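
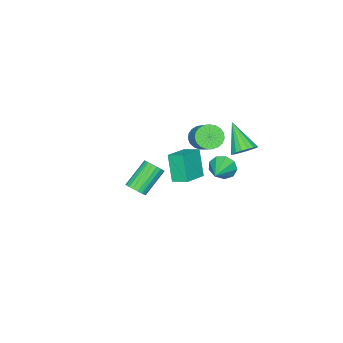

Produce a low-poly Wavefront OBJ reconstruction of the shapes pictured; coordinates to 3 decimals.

v 2.728 2.699 2.427
v 2.273 2.046 4.042
v 2.593 3.639 2.769
v 2.138 2.987 4.384
v 4.242 2.753 2.876
v 3.787 2.101 4.491
v 4.107 3.694 3.218
v 3.652 3.041 4.833
v -0.642 2.548 0.985
v -0.308 2.242 0.266
v 0.842 3.112 1.435
v -0.491 2.788 0.184
v -0.744 3.222 0.477
v -0.95 3.34 1.008
v -1.012 3.088 1.528
v -0.9 2.583 1.794
v -0.668 2.062 1.682
v -0.424 1.768 1.244
v -0.282 1.839 0.684
v -0.771 -3.953 -4.239
v -0.307 -4.053 -3.712
v -1.844 -3.828 -2.314
v -2.309 -3.727 -2.841
v -0.299 -3.74 -3.754
v -1.836 -3.515 -2.356
v -0.385 -3.469 -3.892
v -1.922 -3.244 -2.494
v -0.547 -3.294 -4.098
v -2.084 -3.068 -2.701
v -0.754 -3.249 -4.333
v -2.291 -3.024 -2.935
v -0.964 -3.344 -4.549
v -2.501 -3.118 -3.151
v -1.136 -3.559 -4.704
v -2.673 -3.334 -3.306
v -1.236 -3.852 -4.766
v -2.773 -3.627 -3.368
v -1.244 -4.165 -4.724
v -2.781 -3.94 -3.326
v -1.158 -4.436 -4.586
v -2.695 -4.211 -3.188
v -0.996 -4.612 -4.379
v -2.533 -4.386 -2.982
v -0.789 -4.656 -4.145
v -2.326 -4.431 -2.747
v -0.579 -4.562 -3.929
v -2.116 -4.336 -2.531
v -0.407 -4.346 -3.774
v -1.944 -4.121 -2.376
v -1.523 3.41 2.301
v -0.788 3.069 2.293
v -2.137 2.05 3.779
v -0.759 3.348 2.561
v -0.904 3.64 2.77
v -1.191 3.88 2.871
v -1.555 4.012 2.842
v -1.911 4.006 2.689
v -2.178 3.864 2.447
v -2.295 3.617 2.171
v -2.236 3.323 1.926
v -2.013 3.049 1.766
v -1.678 2.858 1.729
v -1.307 2.793 1.823
v -0.986 2.869 2.026
v -3.569 -1.095 0.199
v -2.899 -1.664 0.23
v -1.86 -0.374 1.472
v -2.531 0.195 1.441
v -2.81 -1.458 -0.059
v -1.772 -0.168 1.183
v -2.853 -1.189 -0.303
v -1.814 0.102 0.939
v -3.019 -0.903 -0.46
v -1.981 0.387 0.781
v -3.281 -0.651 -0.504
v -2.242 0.639 0.738
v -3.592 -0.476 -0.425
v -2.554 0.815 0.816
v -3.9 -0.407 -0.239
v -2.861 0.883 1.002
v -4.15 -0.458 0.023
v -3.111 0.832 1.264
v -4.3 -0.619 0.315
v -3.261 0.671 1.557
v -4.324 -0.862 0.588
v -3.285 0.428 1.829
v -4.217 -1.145 0.793
v -3.178 0.145 2.035
v -3.998 -1.42 0.895
v -2.96 -0.13 2.137
v -3.705 -1.639 0.878
v -2.667 -0.349 2.119
v -3.389 -1.763 0.742
v -2.35 -0.473 1.984
v -3.104 -1.772 0.513
v -2.065 -0.482 1.755
f 2 4 1
f 5 2 1
f 1 4 3
f 3 5 1
f 2 8 4
f 6 2 5
f 6 8 2
f 4 8 3
f 7 5 3
f 3 8 7
f 7 6 5
f 8 6 7
f 10 9 12
f 10 12 11
f 12 9 13
f 12 13 11
f 13 9 14
f 13 14 11
f 14 9 15
f 14 15 11
f 15 9 16
f 15 16 11
f 16 9 17
f 16 17 11
f 17 9 18
f 17 18 11
f 18 9 19
f 18 19 11
f 19 9 10
f 19 10 11
f 21 20 24
f 21 24 22
f 22 24 25
f 22 25 23
f 24 20 26
f 24 26 25
f 25 26 27
f 25 27 23
f 26 20 28
f 26 28 27
f 27 28 29
f 27 29 23
f 28 20 30
f 28 30 29
f 29 30 31
f 29 31 23
f 30 20 32
f 30 32 31
f 31 32 33
f 31 33 23
f 32 20 34
f 32 34 33
f 33 34 35
f 33 35 23
f 34 20 36
f 34 36 35
f 35 36 37
f 35 37 23
f 36 20 38
f 36 38 37
f 37 38 39
f 37 39 23
f 38 20 40
f 38 40 39
f 39 40 41
f 39 41 23
f 40 20 42
f 40 42 41
f 41 42 43
f 41 43 23
f 42 20 44
f 42 44 43
f 43 44 45
f 43 45 23
f 44 20 46
f 44 46 45
f 45 46 47
f 45 47 23
f 46 20 48
f 46 48 47
f 47 48 49
f 47 49 23
f 48 20 21
f 48 21 49
f 49 21 22
f 49 22 23
f 51 50 53
f 51 53 52
f 53 50 54
f 53 54 52
f 54 50 55
f 54 55 52
f 55 50 56
f 55 56 52
f 56 50 57
f 56 57 52
f 57 50 58
f 57 58 52
f 58 50 59
f 58 59 52
f 59 50 60
f 59 60 52
f 60 50 61
f 60 61 52
f 61 50 62
f 61 62 52
f 62 50 63
f 62 63 52
f 63 50 64
f 63 64 52
f 64 50 51
f 64 51 52
f 66 65 69
f 66 69 67
f 67 69 70
f 67 70 68
f 69 65 71
f 69 71 70
f 70 71 72
f 70 72 68
f 71 65 73
f 71 73 72
f 72 73 74
f 72 74 68
f 73 65 75
f 73 75 74
f 74 75 76
f 74 76 68
f 75 65 77
f 75 77 76
f 76 77 78
f 76 78 68
f 77 65 79
f 77 79 78
f 78 79 80
f 78 80 68
f 79 65 81
f 79 81 80
f 80 81 82
f 80 82 68
f 81 65 83
f 81 83 82
f 82 83 84
f 82 84 68
f 83 65 85
f 83 85 84
f 84 85 86
f 84 86 68
f 85 65 87
f 85 87 86
f 86 87 88
f 86 88 68
f 87 65 89
f 87 89 88
f 88 89 90
f 88 90 68
f 89 65 91
f 89 91 90
f 90 91 92
f 90 92 68
f 91 65 93
f 91 93 92
f 92 93 94
f 92 94 68
f 93 65 95
f 93 95 94
f 94 95 96
f 94 96 68
f 95 65 66
f 95 66 96
f 96 66 67
f 96 67 68



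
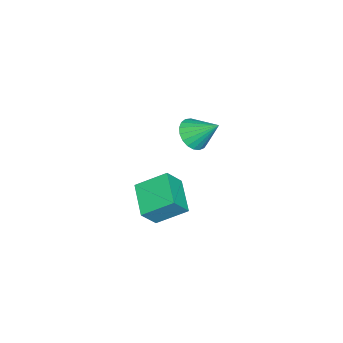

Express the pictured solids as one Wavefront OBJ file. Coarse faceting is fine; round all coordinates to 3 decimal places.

v -2.88 0.59 2.069
v -2.071 0.877 1.663
v -2.78 1.89 3.191
v -2.342 1.077 1.457
v -2.706 1.193 1.355
v -3.1 1.204 1.378
v -3.456 1.109 1.52
v -3.713 0.924 1.756
v -3.826 0.682 2.047
v -3.775 0.424 2.342
v -3.57 0.194 2.589
v -3.245 0.033 2.747
v -2.858 -0.031 2.787
v -2.474 0.011 2.703
v -2.161 0.154 2.51
v -1.972 0.372 2.24
v -1.94 0.628 1.941
v -4.029 -2.173 -4.262
v -3.284 -2.657 -3.167
v -4.54 -0.644 -3.238
v -3.796 -1.128 -2.143
v -2.384 -1.172 -4.937
v -1.64 -1.656 -3.842
v -2.896 0.357 -3.913
v -2.151 -0.127 -2.818
f 2 1 4
f 2 4 3
f 4 1 5
f 4 5 3
f 5 1 6
f 5 6 3
f 6 1 7
f 6 7 3
f 7 1 8
f 7 8 3
f 8 1 9
f 8 9 3
f 9 1 10
f 9 10 3
f 10 1 11
f 10 11 3
f 11 1 12
f 11 12 3
f 12 1 13
f 12 13 3
f 13 1 14
f 13 14 3
f 14 1 15
f 14 15 3
f 15 1 16
f 15 16 3
f 16 1 17
f 16 17 3
f 17 1 2
f 17 2 3
f 19 21 18
f 22 19 18
f 18 21 20
f 20 22 18
f 19 25 21
f 23 19 22
f 23 25 19
f 21 25 20
f 24 22 20
f 20 25 24
f 24 23 22
f 25 23 24



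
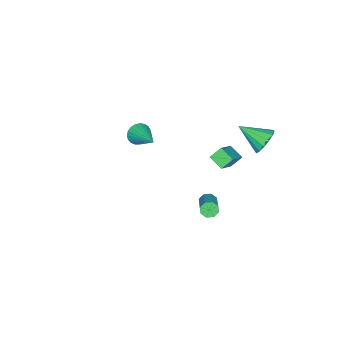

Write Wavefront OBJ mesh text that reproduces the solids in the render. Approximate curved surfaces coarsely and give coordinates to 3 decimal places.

v 2.923 3.229 1.34
v 3.239 2.869 1.139
v 4.454 3.511 1.899
v 4.137 3.871 2.1
v 3.212 3.192 0.909
v 4.426 3.835 1.669
v 3.015 3.538 0.932
v 4.229 4.18 1.692
v 2.764 3.702 1.193
v 3.978 4.344 1.954
v 2.606 3.589 1.541
v 3.821 4.231 2.301
v 2.634 3.265 1.771
v 3.848 3.908 2.531
v 2.831 2.92 1.748
v 4.045 3.562 2.508
v 3.082 2.756 1.486
v 4.296 3.398 2.247
v -3.295 -4.132 -1.705
v -2.683 -4.338 -2.106
v -2.205 -2.628 -0.815
v -2.818 -4.127 -2.297
v -3.036 -3.916 -2.387
v -3.299 -3.743 -2.358
v -3.561 -3.637 -2.217
v -3.777 -3.616 -1.987
v -3.91 -3.685 -1.708
v -3.936 -3.831 -1.429
v -3.851 -4.029 -1.198
v -3.671 -4.245 -1.055
v -3.425 -4.442 -1.024
v -3.157 -4.584 -1.111
v -2.912 -4.649 -1.3
v -2.734 -4.624 -1.56
v -2.653 -4.514 -1.845
v -2.289 4.245 2.326
v -1.524 4.533 2.725
v -2.151 2.675 3.194
v -1.87 4.664 3.016
v -2.328 4.683 3.123
v -2.776 4.584 3.016
v -3.094 4.395 2.724
v -3.196 4.165 2.325
v -3.055 3.957 1.927
v -2.708 3.826 1.635
v -2.25 3.808 1.529
v -1.802 3.907 1.636
v -1.484 4.096 1.928
v -1.383 4.325 2.326
v -1.687 3.16 0.924
v -1.981 2.315 1.324
v -0.227 3.234 2.153
v -0.521 2.389 2.553
v -1.179 2.711 0.347
v -1.473 1.866 0.747
v 0.281 2.785 1.576
v -0.013 1.94 1.976
f 2 1 5
f 2 5 3
f 3 5 6
f 3 6 4
f 5 1 7
f 5 7 6
f 6 7 8
f 6 8 4
f 7 1 9
f 7 9 8
f 8 9 10
f 8 10 4
f 9 1 11
f 9 11 10
f 10 11 12
f 10 12 4
f 11 1 13
f 11 13 12
f 12 13 14
f 12 14 4
f 13 1 15
f 13 15 14
f 14 15 16
f 14 16 4
f 15 1 17
f 15 17 16
f 16 17 18
f 16 18 4
f 17 1 2
f 17 2 18
f 18 2 3
f 18 3 4
f 20 19 22
f 20 22 21
f 22 19 23
f 22 23 21
f 23 19 24
f 23 24 21
f 24 19 25
f 24 25 21
f 25 19 26
f 25 26 21
f 26 19 27
f 26 27 21
f 27 19 28
f 27 28 21
f 28 19 29
f 28 29 21
f 29 19 30
f 29 30 21
f 30 19 31
f 30 31 21
f 31 19 32
f 31 32 21
f 32 19 33
f 32 33 21
f 33 19 34
f 33 34 21
f 34 19 35
f 34 35 21
f 35 19 20
f 35 20 21
f 37 36 39
f 37 39 38
f 39 36 40
f 39 40 38
f 40 36 41
f 40 41 38
f 41 36 42
f 41 42 38
f 42 36 43
f 42 43 38
f 43 36 44
f 43 44 38
f 44 36 45
f 44 45 38
f 45 36 46
f 45 46 38
f 46 36 47
f 46 47 38
f 47 36 48
f 47 48 38
f 48 36 49
f 48 49 38
f 49 36 37
f 49 37 38
f 51 53 50
f 54 51 50
f 50 53 52
f 52 54 50
f 51 57 53
f 55 51 54
f 55 57 51
f 53 57 52
f 56 54 52
f 52 57 56
f 56 55 54
f 57 55 56



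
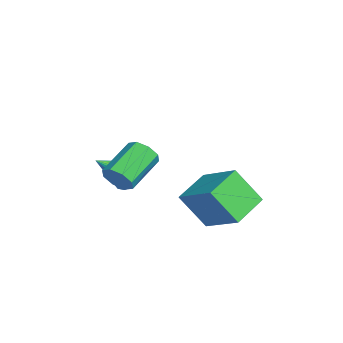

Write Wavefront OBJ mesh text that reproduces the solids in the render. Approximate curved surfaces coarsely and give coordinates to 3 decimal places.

v -2.882 -0.034 0.425
v -2.199 0.033 0.176
v -2.318 -1.286 1.635
v -2.227 0.288 0.453
v -2.431 0.457 0.723
v -2.755 0.494 0.913
v -3.113 0.39 0.973
v -3.41 0.173 0.885
v -3.565 -0.1 0.675
v -3.537 -0.355 0.398
v -3.333 -0.524 0.128
v -3.009 -0.562 -0.062
v -2.651 -0.458 -0.122
v -2.354 -0.24 -0.035
v 1.925 -0.852 3.021
v 2.356 -0.721 3.503
v 1.267 0.302 4.201
v 0.835 0.172 3.719
v 2.402 -0.405 3.112
v 1.313 0.618 3.81
v 2.169 -0.351 2.667
v 1.079 0.673 3.365
v 1.792 -0.59 2.43
v 0.702 0.434 3.128
v 1.493 -0.982 2.539
v 0.404 0.041 3.237
v 1.447 -1.298 2.93
v 0.358 -0.275 3.628
v 1.681 -1.353 3.375
v 0.591 -0.329 4.073
v 2.058 -1.114 3.612
v 0.968 -0.09 4.31
v 1.124 2.338 -0.062
v 0.814 1.397 1.32
v 0.074 3.364 0.402
v -0.236 2.423 1.784
v 2.456 3.277 0.876
v 2.146 2.336 2.258
v 1.406 4.303 1.34
v 1.096 3.362 2.722
f 2 1 4
f 2 4 3
f 4 1 5
f 4 5 3
f 5 1 6
f 5 6 3
f 6 1 7
f 6 7 3
f 7 1 8
f 7 8 3
f 8 1 9
f 8 9 3
f 9 1 10
f 9 10 3
f 10 1 11
f 10 11 3
f 11 1 12
f 11 12 3
f 12 1 13
f 12 13 3
f 13 1 14
f 13 14 3
f 14 1 2
f 14 2 3
f 16 15 19
f 16 19 17
f 17 19 20
f 17 20 18
f 19 15 21
f 19 21 20
f 20 21 22
f 20 22 18
f 21 15 23
f 21 23 22
f 22 23 24
f 22 24 18
f 23 15 25
f 23 25 24
f 24 25 26
f 24 26 18
f 25 15 27
f 25 27 26
f 26 27 28
f 26 28 18
f 27 15 29
f 27 29 28
f 28 29 30
f 28 30 18
f 29 15 31
f 29 31 30
f 30 31 32
f 30 32 18
f 31 15 16
f 31 16 32
f 32 16 17
f 32 17 18
f 34 36 33
f 37 34 33
f 33 36 35
f 35 37 33
f 34 40 36
f 38 34 37
f 38 40 34
f 36 40 35
f 39 37 35
f 35 40 39
f 39 38 37
f 40 38 39



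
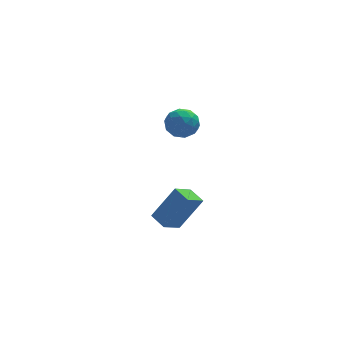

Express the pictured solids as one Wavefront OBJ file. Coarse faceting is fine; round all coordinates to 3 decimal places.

v -3.654 -4.071 -3.763
v -2.45 -3.945 -1.974
v -4.143 -3.181 -3.496
v -2.939 -3.055 -1.707
v -2.761 -3.385 -4.413
v -1.557 -3.259 -2.624
v -3.25 -2.495 -4.146
v -2.046 -2.369 -2.357
v -1.34 4.345 -0.748
v -0.843 3.486 -0.562
v -2.197 3.594 -1.918
v -1.7 2.735 -1.732
v -2.352 3.099 -1.052
v -1.822 3.563 -0.329
v -1.218 3.517 -2.151
v -0.688 3.981 -1.428
v -0.767 2.975 -1.428
v -1.468 2.716 -0.75
v -1.572 4.364 -1.73
v -2.273 4.105 -1.052
v -1.016 3.981 -0.552
v -2.024 3.099 -1.928
v -2.407 3.313 -1.528
v -2.115 2.808 -1.419
v -1.592 4.026 -0.416
v -1.3 3.522 -0.306
v -2.187 3.294 -0.594
v -1.74 3.558 -2.174
v -1.448 3.054 -2.064
v -0.925 4.272 -1.061
v -0.633 3.767 -0.952
v -0.853 3.786 -1.886
v -0.68 3.176 -0.952
v -1.183 2.735 -1.64
v -0.9 3.194 -1.886
v -0.589 3.467 -1.461
v -1.092 3.024 -0.553
v -1.595 2.583 -1.241
v -1.979 2.797 -0.841
v -1.667 3.069 -0.416
v -1.047 2.724 -1.062
v -1.445 4.497 -1.239
v -1.948 4.056 -1.927
v -1.373 4.011 -2.064
v -1.061 4.283 -1.639
v -1.857 4.345 -0.84
v -2.36 3.904 -1.528
v -2.451 3.613 -1.019
v -2.14 3.886 -0.594
v -1.993 4.356 -1.418
f 2 4 1
f 5 2 1
f 1 4 3
f 3 5 1
f 2 8 4
f 6 2 5
f 6 8 2
f 4 8 3
f 7 5 3
f 3 8 7
f 7 6 5
f 8 6 7
f 9 46 25
f 46 20 49
f 25 49 14
f 46 49 25
f 9 25 21
f 25 14 26
f 21 26 10
f 25 26 21
f 9 21 30
f 21 10 31
f 30 31 16
f 21 31 30
f 9 30 42
f 30 16 45
f 42 45 19
f 30 45 42
f 9 42 46
f 42 19 50
f 46 50 20
f 42 50 46
f 10 26 37
f 26 14 40
f 37 40 18
f 26 40 37
f 14 49 27
f 49 20 48
f 27 48 13
f 49 48 27
f 20 50 47
f 50 19 43
f 47 43 11
f 50 43 47
f 19 45 44
f 45 16 32
f 44 32 15
f 45 32 44
f 16 31 36
f 31 10 33
f 36 33 17
f 31 33 36
f 12 38 24
f 38 18 39
f 24 39 13
f 38 39 24
f 12 24 22
f 24 13 23
f 22 23 11
f 24 23 22
f 12 22 29
f 22 11 28
f 29 28 15
f 22 28 29
f 12 29 34
f 29 15 35
f 34 35 17
f 29 35 34
f 12 34 38
f 34 17 41
f 38 41 18
f 34 41 38
f 13 39 27
f 39 18 40
f 27 40 14
f 39 40 27
f 11 23 47
f 23 13 48
f 47 48 20
f 23 48 47
f 15 28 44
f 28 11 43
f 44 43 19
f 28 43 44
f 17 35 36
f 35 15 32
f 36 32 16
f 35 32 36
f 18 41 37
f 41 17 33
f 37 33 10
f 41 33 37



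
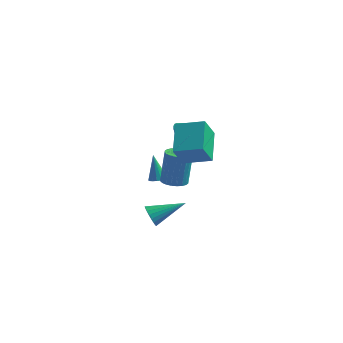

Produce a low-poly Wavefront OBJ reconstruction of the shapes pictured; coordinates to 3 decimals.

v -0.958 2.466 -2.348
v -0.534 2.115 -2.167
v -1.462 2.754 -0.612
v -0.419 2.346 -2.172
v -0.411 2.601 -2.212
v -0.511 2.829 -2.279
v -0.7 2.985 -2.359
v -0.94 3.039 -2.438
v -1.184 2.979 -2.498
v -1.383 2.817 -2.529
v -1.498 2.586 -2.524
v -1.506 2.331 -2.484
v -1.405 2.103 -2.417
v -1.216 1.947 -2.336
v -0.976 1.893 -2.258
v -0.733 1.953 -2.197
v 0.642 2.169 2.189
v 0.947 1.939 1.726
v 2.118 2.431 3.031
v 0.935 2.199 1.666
v 0.865 2.453 1.71
v 0.751 2.651 1.848
v 0.615 2.753 2.054
v 0.485 2.74 2.287
v 0.385 2.614 2.5
v 0.337 2.399 2.651
v 0.349 2.139 2.711
v 0.419 1.885 2.668
v 0.533 1.687 2.529
v 0.668 1.585 2.323
v 0.799 1.599 2.091
v 0.898 1.725 1.877
v 0.5 -0.868 -3.389
v 0.969 -1.035 -3.975
v 2.04 0.448 -2.531
v 0.813 -0.779 -4.087
v 0.602 -0.539 -4.077
v 0.373 -0.355 -3.949
v 0.167 -0.259 -3.724
v 0.018 -0.269 -3.441
v -0.048 -0.383 -3.149
v -0.019 -0.58 -2.898
v 0.099 -0.827 -2.732
v 0.287 -1.081 -2.68
v 0.512 -1.298 -2.751
v 0.734 -1.441 -2.931
v 0.916 -1.484 -3.191
v 1.026 -1.421 -3.485
v 1.045 -1.263 -3.763
v 2.404 -1.47 0.266
v 2.92 -2.067 0.312
v 3.051 -1.787 2.48
v 2.536 -1.19 2.434
v 3.109 -1.827 0.269
v 3.24 -1.548 2.438
v 3.191 -1.533 0.227
v 3.322 -1.254 2.395
v 3.153 -1.23 0.19
v 3.284 -0.95 2.358
v 3.002 -0.962 0.164
v 3.133 -0.683 2.333
v 2.759 -0.772 0.155
v 2.89 -0.493 2.323
v 2.462 -0.689 0.162
v 2.593 -0.409 2.33
v 2.157 -0.724 0.185
v 2.288 -0.444 2.353
v 1.889 -0.873 0.22
v 2.02 -0.593 2.388
v 1.7 -1.112 0.262
v 1.831 -0.833 2.431
v 1.618 -1.406 0.305
v 1.749 -1.127 2.473
v 1.656 -1.71 0.342
v 1.787 -1.43 2.51
v 1.807 -1.977 0.367
v 1.938 -1.698 2.536
v 2.05 -2.167 0.377
v 2.181 -1.888 2.545
v 2.347 -2.251 0.37
v 2.478 -1.971 2.538
v 2.652 -2.216 0.347
v 2.783 -1.936 2.515
v 3.434 -2.304 2.368
v 3.387 -3.306 3.715
v 2.64 -0.662 3.561
v 2.593 -1.664 4.909
v 5.007 -1.836 2.771
v 4.96 -2.838 4.119
v 4.213 -0.194 3.965
v 4.166 -1.196 5.312
f 2 1 4
f 2 4 3
f 4 1 5
f 4 5 3
f 5 1 6
f 5 6 3
f 6 1 7
f 6 7 3
f 7 1 8
f 7 8 3
f 8 1 9
f 8 9 3
f 9 1 10
f 9 10 3
f 10 1 11
f 10 11 3
f 11 1 12
f 11 12 3
f 12 1 13
f 12 13 3
f 13 1 14
f 13 14 3
f 14 1 15
f 14 15 3
f 15 1 16
f 15 16 3
f 16 1 2
f 16 2 3
f 18 17 20
f 18 20 19
f 20 17 21
f 20 21 19
f 21 17 22
f 21 22 19
f 22 17 23
f 22 23 19
f 23 17 24
f 23 24 19
f 24 17 25
f 24 25 19
f 25 17 26
f 25 26 19
f 26 17 27
f 26 27 19
f 27 17 28
f 27 28 19
f 28 17 29
f 28 29 19
f 29 17 30
f 29 30 19
f 30 17 31
f 30 31 19
f 31 17 32
f 31 32 19
f 32 17 18
f 32 18 19
f 34 33 36
f 34 36 35
f 36 33 37
f 36 37 35
f 37 33 38
f 37 38 35
f 38 33 39
f 38 39 35
f 39 33 40
f 39 40 35
f 40 33 41
f 40 41 35
f 41 33 42
f 41 42 35
f 42 33 43
f 42 43 35
f 43 33 44
f 43 44 35
f 44 33 45
f 44 45 35
f 45 33 46
f 45 46 35
f 46 33 47
f 46 47 35
f 47 33 48
f 47 48 35
f 48 33 49
f 48 49 35
f 49 33 34
f 49 34 35
f 51 50 54
f 51 54 52
f 52 54 55
f 52 55 53
f 54 50 56
f 54 56 55
f 55 56 57
f 55 57 53
f 56 50 58
f 56 58 57
f 57 58 59
f 57 59 53
f 58 50 60
f 58 60 59
f 59 60 61
f 59 61 53
f 60 50 62
f 60 62 61
f 61 62 63
f 61 63 53
f 62 50 64
f 62 64 63
f 63 64 65
f 63 65 53
f 64 50 66
f 64 66 65
f 65 66 67
f 65 67 53
f 66 50 68
f 66 68 67
f 67 68 69
f 67 69 53
f 68 50 70
f 68 70 69
f 69 70 71
f 69 71 53
f 70 50 72
f 70 72 71
f 71 72 73
f 71 73 53
f 72 50 74
f 72 74 73
f 73 74 75
f 73 75 53
f 74 50 76
f 74 76 75
f 75 76 77
f 75 77 53
f 76 50 78
f 76 78 77
f 77 78 79
f 77 79 53
f 78 50 80
f 78 80 79
f 79 80 81
f 79 81 53
f 80 50 82
f 80 82 81
f 81 82 83
f 81 83 53
f 82 50 51
f 82 51 83
f 83 51 52
f 83 52 53
f 85 87 84
f 88 85 84
f 84 87 86
f 86 88 84
f 85 91 87
f 89 85 88
f 89 91 85
f 87 91 86
f 90 88 86
f 86 91 90
f 90 89 88
f 91 89 90



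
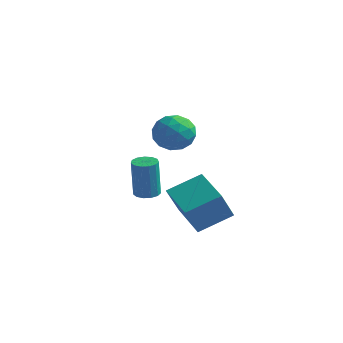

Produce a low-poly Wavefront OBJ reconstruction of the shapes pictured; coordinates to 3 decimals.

v -0.486 1.784 -4.993
v -0.593 0.93 -3.504
v -2.231 2.878 -4.491
v -2.338 2.024 -3.001
v 0.558 3.076 -4.179
v 0.451 2.222 -2.689
v -1.187 4.17 -3.676
v -1.294 3.316 -2.187
v -1.859 0.351 1.389
v -1.428 0.873 0.626
v -0.392 0.227 2.134
v 0.039 0.749 1.371
v -0.601 1.218 2.012
v -1.508 1.294 1.552
v -0.312 -0.194 1.208
v -1.219 -0.118 0.748
v -0.472 0.536 0.514
v -0.651 1.409 1.011
v -1.169 -0.309 1.749
v -1.348 0.564 2.246
v -1.773 0.623 0.943
v -0.047 0.477 1.817
v -0.423 0.753 2.194
v -0.17 1.06 1.746
v -1.819 0.87 1.487
v -1.566 1.177 1.038
v -1.08 1.38 1.852
v -0.254 -0.077 1.722
v -0.001 0.23 1.273
v -1.65 0.04 1.014
v -1.397 0.347 0.566
v -0.74 -0.28 0.908
v -0.957 0.732 0.428
v -0.095 0.659 0.866
v -0.301 0.104 0.77
v -0.835 0.149 0.5
v -1.062 1.245 0.72
v -0.2 1.172 1.158
v -0.576 1.447 1.535
v -1.109 1.492 1.264
v -0.5 1.047 0.654
v -1.62 -0.072 1.602
v -0.758 -0.145 2.04
v -0.711 -0.392 1.496
v -1.244 -0.347 1.225
v -1.725 0.441 1.894
v -0.863 0.368 2.332
v -0.985 0.951 2.26
v -1.519 0.996 1.99
v -1.32 0.053 2.106
v -3.362 2.032 -3.407
v -2.814 2.321 -3.384
v -2.81 2.157 -1.371
v -3.358 1.868 -1.393
v -3.058 2.571 -3.363
v -3.054 2.407 -1.35
v -3.399 2.649 -3.356
v -3.394 2.485 -1.343
v -3.728 2.531 -3.365
v -3.723 2.367 -1.352
v -3.94 2.255 -3.387
v -3.936 2.091 -1.374
v -3.97 1.908 -3.415
v -3.965 1.744 -1.402
v -3.806 1.601 -3.441
v -3.802 1.436 -1.427
v -3.502 1.43 -3.455
v -3.497 1.266 -1.442
v -3.153 1.45 -3.455
v -3.148 1.286 -1.441
v -2.871 1.656 -3.438
v -2.866 1.492 -1.425
v -2.745 1.98 -3.412
v -2.74 1.816 -1.399
f 2 4 1
f 5 2 1
f 1 4 3
f 3 5 1
f 2 8 4
f 6 2 5
f 6 8 2
f 4 8 3
f 7 5 3
f 3 8 7
f 7 6 5
f 8 6 7
f 9 46 25
f 46 20 49
f 25 49 14
f 46 49 25
f 9 25 21
f 25 14 26
f 21 26 10
f 25 26 21
f 9 21 30
f 21 10 31
f 30 31 16
f 21 31 30
f 9 30 42
f 30 16 45
f 42 45 19
f 30 45 42
f 9 42 46
f 42 19 50
f 46 50 20
f 42 50 46
f 10 26 37
f 26 14 40
f 37 40 18
f 26 40 37
f 14 49 27
f 49 20 48
f 27 48 13
f 49 48 27
f 20 50 47
f 50 19 43
f 47 43 11
f 50 43 47
f 19 45 44
f 45 16 32
f 44 32 15
f 45 32 44
f 16 31 36
f 31 10 33
f 36 33 17
f 31 33 36
f 12 38 24
f 38 18 39
f 24 39 13
f 38 39 24
f 12 24 22
f 24 13 23
f 22 23 11
f 24 23 22
f 12 22 29
f 22 11 28
f 29 28 15
f 22 28 29
f 12 29 34
f 29 15 35
f 34 35 17
f 29 35 34
f 12 34 38
f 34 17 41
f 38 41 18
f 34 41 38
f 13 39 27
f 39 18 40
f 27 40 14
f 39 40 27
f 11 23 47
f 23 13 48
f 47 48 20
f 23 48 47
f 15 28 44
f 28 11 43
f 44 43 19
f 28 43 44
f 17 35 36
f 35 15 32
f 36 32 16
f 35 32 36
f 18 41 37
f 41 17 33
f 37 33 10
f 41 33 37
f 52 51 55
f 52 55 53
f 53 55 56
f 53 56 54
f 55 51 57
f 55 57 56
f 56 57 58
f 56 58 54
f 57 51 59
f 57 59 58
f 58 59 60
f 58 60 54
f 59 51 61
f 59 61 60
f 60 61 62
f 60 62 54
f 61 51 63
f 61 63 62
f 62 63 64
f 62 64 54
f 63 51 65
f 63 65 64
f 64 65 66
f 64 66 54
f 65 51 67
f 65 67 66
f 66 67 68
f 66 68 54
f 67 51 69
f 67 69 68
f 68 69 70
f 68 70 54
f 69 51 71
f 69 71 70
f 70 71 72
f 70 72 54
f 71 51 73
f 71 73 72
f 72 73 74
f 72 74 54
f 73 51 52
f 73 52 74
f 74 52 53
f 74 53 54



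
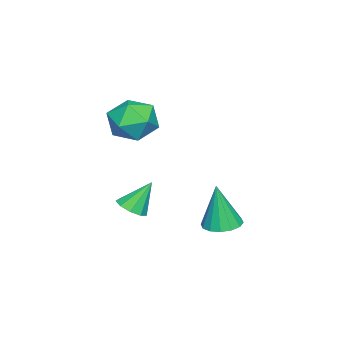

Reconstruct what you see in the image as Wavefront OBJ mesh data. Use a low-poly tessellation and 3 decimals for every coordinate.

v -2.387 -2.431 -0.995
v -1.796 -2.227 -0.859
v -2.853 -1.849 0.155
v -2.007 -1.926 -1.097
v -2.396 -1.862 -1.287
v -2.781 -2.063 -1.34
v -2.982 -2.437 -1.232
v -2.904 -2.808 -1.013
v -2.585 -3.003 -0.785
v -2.173 -2.93 -0.656
v -1.862 -2.624 -0.685
v -1.56 -1.803 2.809
v -1.161 -2.335 3.554
v -3.039 -2.105 3.386
v -2.64 -2.637 4.131
v -2.516 -1.646 4.103
v -1.602 -1.46 3.746
v -2.598 -2.98 3.194
v -1.684 -2.794 2.837
v -1.803 -3.063 3.792
v -1.752 -2.239 4.354
v -2.448 -2.201 2.586
v -2.397 -1.377 3.148
v -2.017 1.082 -0.859
v -1.308 0.913 -0.906
v -1.943 0.878 0.959
v -1.317 1.289 -0.864
v -1.513 1.609 -0.82
v -1.844 1.787 -0.787
v -2.222 1.777 -0.773
v -2.544 1.58 -0.782
v -2.725 1.25 -0.811
v -2.717 0.874 -0.854
v -2.52 0.555 -0.897
v -2.189 0.376 -0.931
v -1.811 0.386 -0.945
v -1.489 0.583 -0.936
f 2 1 4
f 2 4 3
f 4 1 5
f 4 5 3
f 5 1 6
f 5 6 3
f 6 1 7
f 6 7 3
f 7 1 8
f 7 8 3
f 8 1 9
f 8 9 3
f 9 1 10
f 9 10 3
f 10 1 11
f 10 11 3
f 11 1 2
f 11 2 3
f 12 23 17
f 12 17 13
f 12 13 19
f 12 19 22
f 12 22 23
f 13 17 21
f 17 23 16
f 23 22 14
f 22 19 18
f 19 13 20
f 15 21 16
f 15 16 14
f 15 14 18
f 15 18 20
f 15 20 21
f 16 21 17
f 14 16 23
f 18 14 22
f 20 18 19
f 21 20 13
f 25 24 27
f 25 27 26
f 27 24 28
f 27 28 26
f 28 24 29
f 28 29 26
f 29 24 30
f 29 30 26
f 30 24 31
f 30 31 26
f 31 24 32
f 31 32 26
f 32 24 33
f 32 33 26
f 33 24 34
f 33 34 26
f 34 24 35
f 34 35 26
f 35 24 36
f 35 36 26
f 36 24 37
f 36 37 26
f 37 24 25
f 37 25 26



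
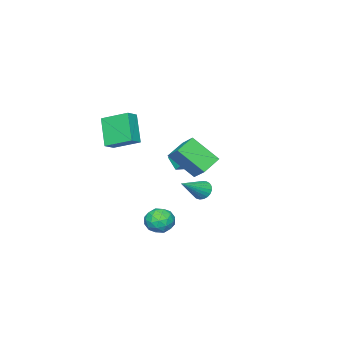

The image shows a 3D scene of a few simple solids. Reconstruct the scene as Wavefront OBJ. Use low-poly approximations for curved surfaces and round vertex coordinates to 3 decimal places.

v -3.87 -1.801 -3.101
v -3.531 -1.427 -3.541
v -2.25 -2.019 -2.039
v -3.624 -1.235 -3.361
v -3.758 -1.141 -3.136
v -3.913 -1.162 -2.905
v -4.06 -1.293 -2.708
v -4.174 -1.511 -2.579
v -4.235 -1.78 -2.54
v -4.234 -2.053 -2.598
v -4.17 -2.282 -2.743
v -4.054 -2.428 -2.95
v -3.906 -2.465 -3.183
v -3.752 -2.388 -3.402
v -3.618 -2.209 -3.569
v -3.528 -1.96 -3.655
v -3.498 -1.683 -3.645
v -1.066 0.758 0.667
v -0.518 -0.58 2.049
v -0.703 1.701 1.437
v -0.155 0.363 2.818
v 0.155 0.717 0.142
v 0.703 -0.621 1.523
v 0.518 1.66 0.911
v 1.066 0.322 2.293
v 1.361 -3.975 3.464
v 2.106 -3.953 3.851
v 0.967 -2.463 4.135
v 1.713 -2.441 4.522
v 2.127 -3.099 1.938
v 2.873 -3.077 2.325
v 1.734 -1.587 2.609
v 2.479 -1.565 2.996
v 0.112 -0.593 -3.796
v 0.743 -0.61 -3.163
v 0.297 -2.01 -4.017
v 0.928 -2.027 -3.384
v 0.073 -1.891 -3.16
v -0.041 -1.015 -3.023
v 1.081 -1.605 -4.157
v 0.967 -0.729 -4.02
v 1.342 -1.235 -3.386
v 0.719 -1.412 -2.77
v 0.321 -1.208 -4.41
v -0.302 -1.385 -3.794
v 0.411 -0.477 -3.46
v 0.629 -2.143 -3.72
v 0.126 -2.063 -3.588
v 0.497 -2.073 -3.216
v -0.049 -0.716 -3.378
v 0.321 -0.725 -3.006
v -0.072 -1.478 -3.004
v 0.719 -1.895 -4.174
v 1.089 -1.904 -3.802
v 0.543 -0.547 -3.964
v 0.914 -0.557 -3.592
v 1.112 -1.142 -4.176
v 1.134 -0.854 -3.219
v 1.243 -1.687 -3.349
v 1.333 -1.439 -3.803
v 1.266 -0.924 -3.723
v 0.768 -0.958 -2.857
v 0.877 -1.791 -2.987
v 0.374 -1.712 -2.855
v 0.307 -1.197 -2.775
v 1.12 -1.326 -2.988
v 0.163 -0.829 -4.193
v 0.272 -1.662 -4.323
v 0.733 -1.423 -4.405
v 0.666 -0.908 -4.325
v -0.203 -0.933 -3.831
v -0.094 -1.766 -3.961
v -0.226 -1.696 -3.457
v -0.293 -1.181 -3.377
v -0.08 -1.294 -4.192
v -2.642 -2.214 -0.167
v -2.724 -1.355 0.845
v -2.347 -1.466 -0.778
v -2.429 -0.607 0.234
v -1.611 -2.413 0.086
v -1.693 -1.554 1.098
v -1.316 -1.665 -0.525
v -1.398 -0.806 0.487
f 2 1 4
f 2 4 3
f 4 1 5
f 4 5 3
f 5 1 6
f 5 6 3
f 6 1 7
f 6 7 3
f 7 1 8
f 7 8 3
f 8 1 9
f 8 9 3
f 9 1 10
f 9 10 3
f 10 1 11
f 10 11 3
f 11 1 12
f 11 12 3
f 12 1 13
f 12 13 3
f 13 1 14
f 13 14 3
f 14 1 15
f 14 15 3
f 15 1 16
f 15 16 3
f 16 1 17
f 16 17 3
f 17 1 2
f 17 2 3
f 19 21 18
f 22 19 18
f 18 21 20
f 20 22 18
f 19 25 21
f 23 19 22
f 23 25 19
f 21 25 20
f 24 22 20
f 20 25 24
f 24 23 22
f 25 23 24
f 27 29 26
f 30 27 26
f 26 29 28
f 28 30 26
f 27 33 29
f 31 27 30
f 31 33 27
f 29 33 28
f 32 30 28
f 28 33 32
f 32 31 30
f 33 31 32
f 34 71 50
f 71 45 74
f 50 74 39
f 71 74 50
f 34 50 46
f 50 39 51
f 46 51 35
f 50 51 46
f 34 46 55
f 46 35 56
f 55 56 41
f 46 56 55
f 34 55 67
f 55 41 70
f 67 70 44
f 55 70 67
f 34 67 71
f 67 44 75
f 71 75 45
f 67 75 71
f 35 51 62
f 51 39 65
f 62 65 43
f 51 65 62
f 39 74 52
f 74 45 73
f 52 73 38
f 74 73 52
f 45 75 72
f 75 44 68
f 72 68 36
f 75 68 72
f 44 70 69
f 70 41 57
f 69 57 40
f 70 57 69
f 41 56 61
f 56 35 58
f 61 58 42
f 56 58 61
f 37 63 49
f 63 43 64
f 49 64 38
f 63 64 49
f 37 49 47
f 49 38 48
f 47 48 36
f 49 48 47
f 37 47 54
f 47 36 53
f 54 53 40
f 47 53 54
f 37 54 59
f 54 40 60
f 59 60 42
f 54 60 59
f 37 59 63
f 59 42 66
f 63 66 43
f 59 66 63
f 38 64 52
f 64 43 65
f 52 65 39
f 64 65 52
f 36 48 72
f 48 38 73
f 72 73 45
f 48 73 72
f 40 53 69
f 53 36 68
f 69 68 44
f 53 68 69
f 42 60 61
f 60 40 57
f 61 57 41
f 60 57 61
f 43 66 62
f 66 42 58
f 62 58 35
f 66 58 62
f 77 79 76
f 80 77 76
f 76 79 78
f 78 80 76
f 77 83 79
f 81 77 80
f 81 83 77
f 79 83 78
f 82 80 78
f 78 83 82
f 82 81 80
f 83 81 82



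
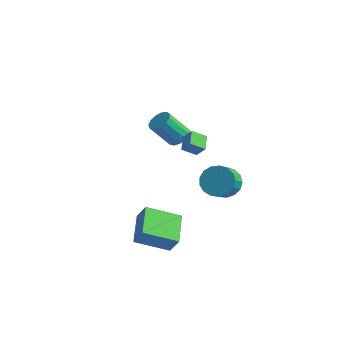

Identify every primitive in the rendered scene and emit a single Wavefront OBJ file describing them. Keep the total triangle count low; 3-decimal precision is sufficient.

v -1.618 3.718 -2.927
v -0.74 3.515 -3.465
v -0.483 2.519 -2.671
v -1.362 2.722 -2.133
v -0.591 3.837 -3.109
v -0.335 2.841 -2.315
v -0.678 4.132 -2.712
v -0.421 3.136 -1.917
v -0.98 4.332 -2.363
v -0.723 3.336 -1.569
v -1.428 4.391 -2.144
v -1.172 3.395 -1.35
v -1.92 4.297 -2.104
v -1.664 3.3 -1.31
v -2.343 4.069 -2.253
v -2.086 3.073 -1.459
v -2.6 3.761 -2.556
v -2.343 2.765 -1.762
v -2.632 3.444 -2.945
v -2.375 2.447 -2.15
v -2.431 3.189 -3.329
v -2.175 2.192 -2.534
v -2.045 3.056 -3.621
v -1.789 2.059 -2.827
v -1.561 3.074 -3.754
v -1.304 2.077 -2.96
v -1.09 3.24 -3.698
v -0.833 2.243 -2.904
v 0.3 -1.224 2.893
v -0.249 -1.809 3.382
v -0.216 -0.444 3.245
v -0.766 -1.028 3.734
v 0.826 -1.172 3.546
v 0.276 -1.756 4.035
v 0.309 -0.391 3.898
v -0.24 -0.976 4.387
v 0.178 -3.282 -3.6
v -1.218 -4.59 -2.784
v -0.871 -1.751 -2.941
v -2.267 -3.059 -2.125
v 0.807 -3.301 -2.555
v -0.589 -4.609 -1.739
v -0.242 -1.77 -1.896
v -1.638 -3.078 -1.08
v -3.354 1.88 1.096
v -2.692 1.629 1.313
v -3.465 0.829 2.741
v -4.126 1.08 2.524
v -2.742 2.001 1.495
v -3.515 1.201 2.923
v -2.986 2.334 1.55
v -3.759 1.535 2.978
v -3.347 2.524 1.46
v -4.119 1.724 2.888
v -3.709 2.509 1.256
v -4.482 1.709 2.684
v -3.959 2.294 1
v -4.732 1.494 2.428
v -4.017 1.948 0.775
v -4.79 1.148 2.203
v -3.864 1.58 0.652
v -4.637 0.78 2.08
v -3.549 1.307 0.67
v -4.322 0.508 2.098
v -3.172 1.217 0.823
v -3.945 0.417 2.251
v -2.852 1.336 1.063
v -3.625 0.537 2.491
f 2 1 5
f 2 5 3
f 3 5 6
f 3 6 4
f 5 1 7
f 5 7 6
f 6 7 8
f 6 8 4
f 7 1 9
f 7 9 8
f 8 9 10
f 8 10 4
f 9 1 11
f 9 11 10
f 10 11 12
f 10 12 4
f 11 1 13
f 11 13 12
f 12 13 14
f 12 14 4
f 13 1 15
f 13 15 14
f 14 15 16
f 14 16 4
f 15 1 17
f 15 17 16
f 16 17 18
f 16 18 4
f 17 1 19
f 17 19 18
f 18 19 20
f 18 20 4
f 19 1 21
f 19 21 20
f 20 21 22
f 20 22 4
f 21 1 23
f 21 23 22
f 22 23 24
f 22 24 4
f 23 1 25
f 23 25 24
f 24 25 26
f 24 26 4
f 25 1 27
f 25 27 26
f 26 27 28
f 26 28 4
f 27 1 2
f 27 2 28
f 28 2 3
f 28 3 4
f 30 32 29
f 33 30 29
f 29 32 31
f 31 33 29
f 30 36 32
f 34 30 33
f 34 36 30
f 32 36 31
f 35 33 31
f 31 36 35
f 35 34 33
f 36 34 35
f 38 40 37
f 41 38 37
f 37 40 39
f 39 41 37
f 38 44 40
f 42 38 41
f 42 44 38
f 40 44 39
f 43 41 39
f 39 44 43
f 43 42 41
f 44 42 43
f 46 45 49
f 46 49 47
f 47 49 50
f 47 50 48
f 49 45 51
f 49 51 50
f 50 51 52
f 50 52 48
f 51 45 53
f 51 53 52
f 52 53 54
f 52 54 48
f 53 45 55
f 53 55 54
f 54 55 56
f 54 56 48
f 55 45 57
f 55 57 56
f 56 57 58
f 56 58 48
f 57 45 59
f 57 59 58
f 58 59 60
f 58 60 48
f 59 45 61
f 59 61 60
f 60 61 62
f 60 62 48
f 61 45 63
f 61 63 62
f 62 63 64
f 62 64 48
f 63 45 65
f 63 65 64
f 64 65 66
f 64 66 48
f 65 45 67
f 65 67 66
f 66 67 68
f 66 68 48
f 67 45 46
f 67 46 68
f 68 46 47
f 68 47 48



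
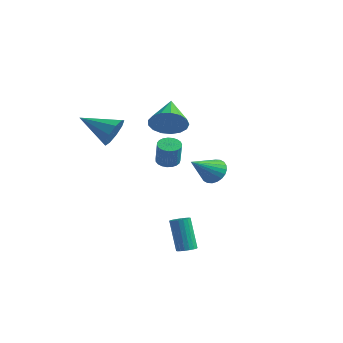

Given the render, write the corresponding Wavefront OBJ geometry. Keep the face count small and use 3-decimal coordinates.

v 0.575 0.08 2.756
v 1.077 0.908 2.3
v -0.615 1.38 3.804
v 0.689 0.809 1.981
v 0.274 0.544 1.84
v -0.072 0.173 1.908
v -0.27 -0.22 2.171
v -0.274 -0.544 2.567
v -0.084 -0.725 3.007
v 0.257 -0.721 3.389
v 0.671 -0.534 3.626
v 1.062 -0.206 3.664
v 1.342 0.187 3.494
v 1.446 0.556 3.154
v 1.35 0.816 2.723
v 3.834 -1.684 -4.749
v 4.295 -1.442 -4.606
v 3.647 -1.314 -2.729
v 3.186 -1.556 -2.871
v 4.154 -1.257 -4.667
v 3.506 -1.129 -2.79
v 3.95 -1.157 -4.745
v 3.302 -1.028 -2.867
v 3.722 -1.161 -4.823
v 3.075 -1.033 -2.945
v 3.517 -1.269 -4.886
v 2.87 -1.141 -3.009
v 3.375 -1.459 -4.922
v 2.727 -1.331 -3.045
v 3.323 -1.694 -4.924
v 2.676 -1.565 -3.047
v 3.373 -1.926 -4.891
v 2.725 -1.798 -3.014
v 3.514 -2.111 -4.83
v 2.866 -1.983 -2.953
v 3.718 -2.212 -4.753
v 3.07 -2.083 -2.875
v 3.945 -2.207 -4.675
v 3.298 -2.079 -2.797
v 4.15 -2.099 -4.611
v 3.503 -1.971 -2.734
v 4.293 -1.909 -4.575
v 3.645 -1.781 -2.698
v 4.344 -1.675 -4.573
v 3.697 -1.546 -2.696
v -3.02 3.359 -1.561
v -2.446 3.136 -1.85
v -1.886 2.737 -0.427
v -2.46 2.961 -0.139
v -2.384 3.407 -1.798
v -1.824 3.008 -0.375
v -2.432 3.67 -1.705
v -1.873 3.271 -0.283
v -2.582 3.879 -1.588
v -2.022 3.48 -0.165
v -2.808 3.998 -1.466
v -2.248 3.599 -0.043
v -3.07 4.007 -1.36
v -2.51 3.608 0.062
v -3.323 3.904 -1.289
v -2.763 3.505 0.133
v -3.524 3.706 -1.266
v -2.965 3.308 0.157
v -3.638 3.449 -1.293
v -3.078 3.05 0.13
v -3.645 3.176 -1.367
v -3.085 2.777 0.056
v -3.544 2.935 -1.474
v -2.984 2.536 -0.051
v -3.352 2.767 -1.597
v -2.792 2.368 -0.174
v -3.103 2.702 -1.713
v -2.543 2.303 -0.29
v -2.839 2.75 -1.803
v -2.28 2.351 -0.381
v -2.607 2.904 -1.852
v -2.047 2.505 -0.429
v -1.933 -1.407 1.844
v -1.341 -1.818 2.537
v -3.607 -2.353 2.716
v -1.57 -1.212 2.755
v -1.969 -0.697 2.547
v -2.352 -0.514 2.01
v -2.539 -0.75 1.396
v -2.443 -1.293 0.991
v -2.108 -1.89 0.986
v -1.692 -2.261 1.382
v -1.389 -2.233 1.995
v 0.866 3.07 -1.297
v 1.664 2.883 -1.558
v 0.834 1.43 -0.223
v 1.726 3.063 -1.282
v 1.657 3.244 -1.008
v 1.468 3.398 -0.778
v 1.187 3.502 -0.627
v 0.857 3.541 -0.578
v 0.529 3.508 -0.638
v 0.252 3.408 -0.799
v 0.068 3.256 -1.035
v 0.006 3.077 -1.312
v 0.075 2.896 -1.586
v 0.264 2.741 -1.816
v 0.545 2.637 -1.967
v 0.874 2.598 -2.016
v 1.203 2.632 -1.956
v 1.48 2.731 -1.795
f 2 1 4
f 2 4 3
f 4 1 5
f 4 5 3
f 5 1 6
f 5 6 3
f 6 1 7
f 6 7 3
f 7 1 8
f 7 8 3
f 8 1 9
f 8 9 3
f 9 1 10
f 9 10 3
f 10 1 11
f 10 11 3
f 11 1 12
f 11 12 3
f 12 1 13
f 12 13 3
f 13 1 14
f 13 14 3
f 14 1 15
f 14 15 3
f 15 1 2
f 15 2 3
f 17 16 20
f 17 20 18
f 18 20 21
f 18 21 19
f 20 16 22
f 20 22 21
f 21 22 23
f 21 23 19
f 22 16 24
f 22 24 23
f 23 24 25
f 23 25 19
f 24 16 26
f 24 26 25
f 25 26 27
f 25 27 19
f 26 16 28
f 26 28 27
f 27 28 29
f 27 29 19
f 28 16 30
f 28 30 29
f 29 30 31
f 29 31 19
f 30 16 32
f 30 32 31
f 31 32 33
f 31 33 19
f 32 16 34
f 32 34 33
f 33 34 35
f 33 35 19
f 34 16 36
f 34 36 35
f 35 36 37
f 35 37 19
f 36 16 38
f 36 38 37
f 37 38 39
f 37 39 19
f 38 16 40
f 38 40 39
f 39 40 41
f 39 41 19
f 40 16 42
f 40 42 41
f 41 42 43
f 41 43 19
f 42 16 44
f 42 44 43
f 43 44 45
f 43 45 19
f 44 16 17
f 44 17 45
f 45 17 18
f 45 18 19
f 47 46 50
f 47 50 48
f 48 50 51
f 48 51 49
f 50 46 52
f 50 52 51
f 51 52 53
f 51 53 49
f 52 46 54
f 52 54 53
f 53 54 55
f 53 55 49
f 54 46 56
f 54 56 55
f 55 56 57
f 55 57 49
f 56 46 58
f 56 58 57
f 57 58 59
f 57 59 49
f 58 46 60
f 58 60 59
f 59 60 61
f 59 61 49
f 60 46 62
f 60 62 61
f 61 62 63
f 61 63 49
f 62 46 64
f 62 64 63
f 63 64 65
f 63 65 49
f 64 46 66
f 64 66 65
f 65 66 67
f 65 67 49
f 66 46 68
f 66 68 67
f 67 68 69
f 67 69 49
f 68 46 70
f 68 70 69
f 69 70 71
f 69 71 49
f 70 46 72
f 70 72 71
f 71 72 73
f 71 73 49
f 72 46 74
f 72 74 73
f 73 74 75
f 73 75 49
f 74 46 76
f 74 76 75
f 75 76 77
f 75 77 49
f 76 46 47
f 76 47 77
f 77 47 48
f 77 48 49
f 79 78 81
f 79 81 80
f 81 78 82
f 81 82 80
f 82 78 83
f 82 83 80
f 83 78 84
f 83 84 80
f 84 78 85
f 84 85 80
f 85 78 86
f 85 86 80
f 86 78 87
f 86 87 80
f 87 78 88
f 87 88 80
f 88 78 79
f 88 79 80
f 90 89 92
f 90 92 91
f 92 89 93
f 92 93 91
f 93 89 94
f 93 94 91
f 94 89 95
f 94 95 91
f 95 89 96
f 95 96 91
f 96 89 97
f 96 97 91
f 97 89 98
f 97 98 91
f 98 89 99
f 98 99 91
f 99 89 100
f 99 100 91
f 100 89 101
f 100 101 91
f 101 89 102
f 101 102 91
f 102 89 103
f 102 103 91
f 103 89 104
f 103 104 91
f 104 89 105
f 104 105 91
f 105 89 106
f 105 106 91
f 106 89 90
f 106 90 91



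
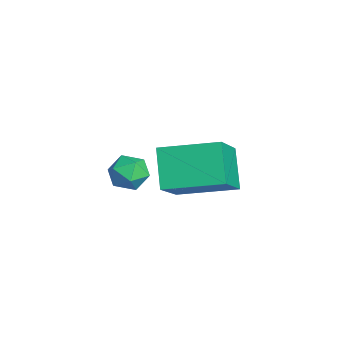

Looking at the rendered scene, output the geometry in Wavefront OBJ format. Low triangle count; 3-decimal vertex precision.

v -2.49 2.143 -0.032
v -1.109 1.436 1.231
v -1.934 3.957 0.377
v -0.553 3.25 1.639
v -1.487 2.09 -1.159
v -0.106 1.383 0.103
v -0.931 3.904 -0.751
v 0.45 3.197 0.512
v -4.175 1.552 -1.322
v -3.506 1.623 -1.621
v -4.214 0.417 -1.679
v -3.545 0.488 -1.978
v -3.624 0.499 -1.246
v -3.6 1.201 -1.026
v -4.12 0.839 -2.274
v -4.096 1.541 -2.054
v -3.473 1.183 -2.21
v -3.166 0.973 -1.575
v -4.554 1.067 -1.725
v -4.247 0.857 -1.09
f 2 4 1
f 5 2 1
f 1 4 3
f 3 5 1
f 2 8 4
f 6 2 5
f 6 8 2
f 4 8 3
f 7 5 3
f 3 8 7
f 7 6 5
f 8 6 7
f 9 20 14
f 9 14 10
f 9 10 16
f 9 16 19
f 9 19 20
f 10 14 18
f 14 20 13
f 20 19 11
f 19 16 15
f 16 10 17
f 12 18 13
f 12 13 11
f 12 11 15
f 12 15 17
f 12 17 18
f 13 18 14
f 11 13 20
f 15 11 19
f 17 15 16
f 18 17 10



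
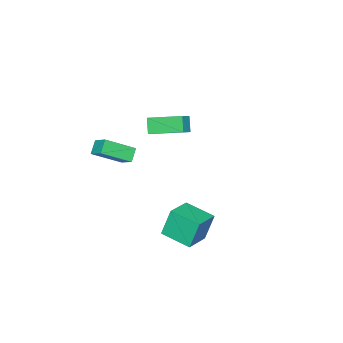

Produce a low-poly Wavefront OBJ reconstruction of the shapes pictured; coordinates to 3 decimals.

v 2.796 1.699 -4.21
v 2.365 1.966 -2.629
v 2.654 3.372 -4.531
v 2.224 3.639 -2.951
v 4.316 1.901 -3.829
v 3.886 2.168 -2.249
v 4.175 3.574 -4.151
v 3.744 3.841 -2.57
v -3.152 -4.442 -3.255
v -3.609 -4.872 -2.388
v -3.822 -2.532 -2.66
v -4.278 -2.962 -1.793
v -2.382 -4.318 -2.787
v -2.838 -4.748 -1.92
v -3.051 -2.408 -2.192
v -3.508 -2.838 -1.325
v 0.74 -3.285 -1.795
v 1.002 -2.388 -1.196
v 1.37 -3.065 -2.399
v 1.631 -2.168 -1.8
v 2.009 -4.292 -0.84
v 2.27 -3.395 -0.241
v 2.638 -4.072 -1.444
v 2.9 -3.175 -0.845
f 2 4 1
f 5 2 1
f 1 4 3
f 3 5 1
f 2 8 4
f 6 2 5
f 6 8 2
f 4 8 3
f 7 5 3
f 3 8 7
f 7 6 5
f 8 6 7
f 10 12 9
f 13 10 9
f 9 12 11
f 11 13 9
f 10 16 12
f 14 10 13
f 14 16 10
f 12 16 11
f 15 13 11
f 11 16 15
f 15 14 13
f 16 14 15
f 18 20 17
f 21 18 17
f 17 20 19
f 19 21 17
f 18 24 20
f 22 18 21
f 22 24 18
f 20 24 19
f 23 21 19
f 19 24 23
f 23 22 21
f 24 22 23



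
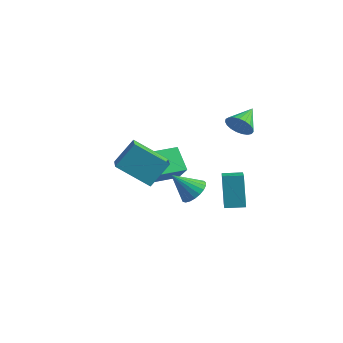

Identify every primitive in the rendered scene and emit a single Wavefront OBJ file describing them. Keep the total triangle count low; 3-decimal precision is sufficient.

v -1.828 -2.865 3.017
v -0.903 -4.156 3.798
v -1.347 -1.777 4.245
v -0.422 -3.068 5.026
v -0.058 -2.312 1.834
v 0.867 -3.603 2.615
v 0.423 -1.224 3.062
v 1.348 -2.515 3.843
v 2.848 0.472 -0.96
v 2.211 1.286 0.799
v 1.994 1.873 -1.917
v 1.358 2.687 -0.158
v 3.802 1.093 -0.902
v 3.166 1.907 0.857
v 2.949 2.494 -1.859
v 2.312 3.308 -0.1
v 2.652 -2.302 2.09
v 3.288 -2.754 2.426
v 1.628 -2.838 3.31
v 3.323 -2.444 2.591
v 3.242 -2.109 2.67
v 3.059 -1.807 2.648
v 2.805 -1.592 2.53
v 2.525 -1.499 2.336
v 2.266 -1.545 2.099
v 2.075 -1.722 1.861
v 1.983 -1.999 1.662
v 2.006 -2.329 1.537
v 2.142 -2.654 1.508
v 2.365 -2.918 1.579
v 2.638 -3.076 1.739
v 2.913 -3.1 1.959
v 3.143 -2.986 2.202
v -3.869 2.985 -1.256
v -3.044 2.583 -0.019
v -3.041 4.326 -1.373
v -2.216 3.924 -0.136
v -2.764 2.216 -2.244
v -1.939 1.814 -1.007
v -1.936 3.557 -2.361
v -1.111 3.155 -1.124
v 2.069 3.245 3.609
v 2.437 3.51 2.89
v 2.031 4.715 4.131
v 2.093 3.53 2.809
v 1.746 3.5 2.866
v 1.454 3.427 3.052
v 1.269 3.322 3.334
v 1.222 3.204 3.664
v 1.321 3.093 3.984
v 1.55 3.008 4.24
v 1.869 2.964 4.386
v 2.222 2.969 4.399
v 2.549 3.022 4.275
v 2.793 3.113 4.035
v 2.911 3.227 3.723
v 2.884 3.344 3.39
v 2.716 3.444 3.096
f 2 4 1
f 5 2 1
f 1 4 3
f 3 5 1
f 2 8 4
f 6 2 5
f 6 8 2
f 4 8 3
f 7 5 3
f 3 8 7
f 7 6 5
f 8 6 7
f 10 12 9
f 13 10 9
f 9 12 11
f 11 13 9
f 10 16 12
f 14 10 13
f 14 16 10
f 12 16 11
f 15 13 11
f 11 16 15
f 15 14 13
f 16 14 15
f 18 17 20
f 18 20 19
f 20 17 21
f 20 21 19
f 21 17 22
f 21 22 19
f 22 17 23
f 22 23 19
f 23 17 24
f 23 24 19
f 24 17 25
f 24 25 19
f 25 17 26
f 25 26 19
f 26 17 27
f 26 27 19
f 27 17 28
f 27 28 19
f 28 17 29
f 28 29 19
f 29 17 30
f 29 30 19
f 30 17 31
f 30 31 19
f 31 17 32
f 31 32 19
f 32 17 33
f 32 33 19
f 33 17 18
f 33 18 19
f 35 37 34
f 38 35 34
f 34 37 36
f 36 38 34
f 35 41 37
f 39 35 38
f 39 41 35
f 37 41 36
f 40 38 36
f 36 41 40
f 40 39 38
f 41 39 40
f 43 42 45
f 43 45 44
f 45 42 46
f 45 46 44
f 46 42 47
f 46 47 44
f 47 42 48
f 47 48 44
f 48 42 49
f 48 49 44
f 49 42 50
f 49 50 44
f 50 42 51
f 50 51 44
f 51 42 52
f 51 52 44
f 52 42 53
f 52 53 44
f 53 42 54
f 53 54 44
f 54 42 55
f 54 55 44
f 55 42 56
f 55 56 44
f 56 42 57
f 56 57 44
f 57 42 58
f 57 58 44
f 58 42 43
f 58 43 44



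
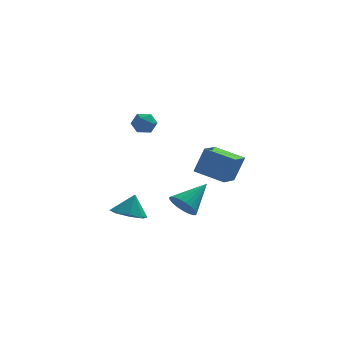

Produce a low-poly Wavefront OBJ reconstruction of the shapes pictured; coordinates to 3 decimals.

v -3.94 0.401 -4.075
v -3.246 1.112 -4.471
v -3.56 0.759 -2.765
v -3.988 1.435 -4.344
v -4.702 1.152 -4.06
v -4.969 0.429 -3.784
v -4.634 -0.311 -3.679
v -3.892 -0.634 -3.806
v -3.178 -0.351 -4.09
v -2.91 0.373 -4.365
v -0.503 -1.501 -0.05
v 0.084 -1.284 1.509
v 0.149 -0.207 -0.476
v 0.737 0.01 1.083
v 1.043 -2.43 -0.503
v 1.631 -2.213 1.056
v 1.696 -1.136 -0.929
v 2.283 -0.919 0.63
v -0.884 1.88 -4.227
v -0.171 1.659 -4.862
v 0.524 3 -3.033
v -0.316 2.007 -5.016
v -0.56 2.333 -5.034
v -0.86 2.58 -4.912
v -1.165 2.707 -4.672
v -1.42 2.69 -4.355
v -1.583 2.534 -4.016
v -1.625 2.264 -3.714
v -1.539 1.928 -3.5
v -1.34 1.583 -3.412
v -1.062 1.29 -3.465
v -0.753 1.099 -3.65
v -0.467 1.043 -3.934
v -0.253 1.131 -4.27
v -0.148 1.349 -4.598
v -2.922 -0.745 2.891
v -2.4 -1.042 3.369
v -3.82 -1.358 3.491
v -3.298 -1.655 3.969
v -3.462 -0.906 3.998
v -2.907 -0.527 3.627
v -3.313 -1.873 3.233
v -2.758 -1.494 2.862
v -2.641 -1.739 3.58
v -2.734 -1.141 4.053
v -3.486 -1.259 2.807
v -3.579 -0.661 3.28
f 2 1 4
f 2 4 3
f 4 1 5
f 4 5 3
f 5 1 6
f 5 6 3
f 6 1 7
f 6 7 3
f 7 1 8
f 7 8 3
f 8 1 9
f 8 9 3
f 9 1 10
f 9 10 3
f 10 1 2
f 10 2 3
f 12 14 11
f 15 12 11
f 11 14 13
f 13 15 11
f 12 18 14
f 16 12 15
f 16 18 12
f 14 18 13
f 17 15 13
f 13 18 17
f 17 16 15
f 18 16 17
f 20 19 22
f 20 22 21
f 22 19 23
f 22 23 21
f 23 19 24
f 23 24 21
f 24 19 25
f 24 25 21
f 25 19 26
f 25 26 21
f 26 19 27
f 26 27 21
f 27 19 28
f 27 28 21
f 28 19 29
f 28 29 21
f 29 19 30
f 29 30 21
f 30 19 31
f 30 31 21
f 31 19 32
f 31 32 21
f 32 19 33
f 32 33 21
f 33 19 34
f 33 34 21
f 34 19 35
f 34 35 21
f 35 19 20
f 35 20 21
f 36 47 41
f 36 41 37
f 36 37 43
f 36 43 46
f 36 46 47
f 37 41 45
f 41 47 40
f 47 46 38
f 46 43 42
f 43 37 44
f 39 45 40
f 39 40 38
f 39 38 42
f 39 42 44
f 39 44 45
f 40 45 41
f 38 40 47
f 42 38 46
f 44 42 43
f 45 44 37



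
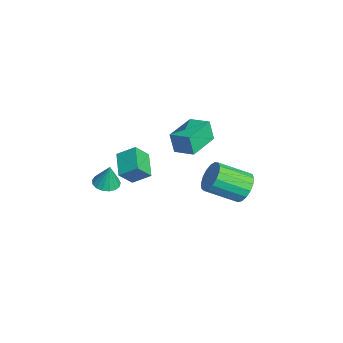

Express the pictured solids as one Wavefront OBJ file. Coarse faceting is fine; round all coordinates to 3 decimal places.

v -2.825 3.659 -2.931
v -2.331 3.289 -3.53
v -2.421 1.711 -2.628
v -2.915 2.081 -2.029
v -2.061 3.431 -3.253
v -2.151 1.853 -2.352
v -1.966 3.626 -2.903
v -2.056 2.048 -2.001
v -2.068 3.828 -2.56
v -2.158 2.25 -1.658
v -2.343 3.992 -2.301
v -2.433 2.413 -1.399
v -2.729 4.079 -2.187
v -2.819 2.501 -1.285
v -3.137 4.07 -2.243
v -3.226 2.492 -1.341
v -3.473 3.967 -2.457
v -3.563 2.389 -1.555
v -3.661 3.793 -2.779
v -3.751 2.215 -1.877
v -3.657 3.589 -3.136
v -3.747 2.011 -2.235
v -3.463 3.401 -3.447
v -3.553 1.822 -2.545
v -3.123 3.272 -3.639
v -3.212 1.693 -2.737
v -2.714 3.231 -3.669
v -2.804 1.653 -2.767
v -1.738 -2.813 -1.033
v -1.1 -2.742 -1.136
v -1.562 -2.647 0.173
v -1.212 -2.452 -1.159
v -1.444 -2.245 -1.154
v -1.744 -2.169 -1.12
v -2.042 -2.239 -1.067
v -2.271 -2.441 -1.006
v -2.377 -2.728 -0.951
v -2.337 -3.035 -0.915
v -2.16 -3.29 -0.906
v -1.886 -3.436 -0.926
v -1.578 -3.44 -0.97
v -1.307 -3.299 -1.029
v -1.134 -3.047 -1.089
v -3.482 -1.569 -1.058
v -3.202 -2.207 -0.26
v -3.243 -0.723 -0.465
v -2.963 -1.362 0.333
v -2.197 -1.598 -1.533
v -1.917 -2.237 -0.735
v -1.958 -0.753 -0.94
v -1.678 -1.391 -0.142
v 0.054 0.048 2.23
v -0.11 -0.136 3.261
v -1.212 1.107 2.219
v -1.375 0.922 3.25
v 0.695 0.818 2.47
v 0.532 0.633 3.501
v -0.57 1.876 2.459
v -0.734 1.692 3.49
f 2 1 5
f 2 5 3
f 3 5 6
f 3 6 4
f 5 1 7
f 5 7 6
f 6 7 8
f 6 8 4
f 7 1 9
f 7 9 8
f 8 9 10
f 8 10 4
f 9 1 11
f 9 11 10
f 10 11 12
f 10 12 4
f 11 1 13
f 11 13 12
f 12 13 14
f 12 14 4
f 13 1 15
f 13 15 14
f 14 15 16
f 14 16 4
f 15 1 17
f 15 17 16
f 16 17 18
f 16 18 4
f 17 1 19
f 17 19 18
f 18 19 20
f 18 20 4
f 19 1 21
f 19 21 20
f 20 21 22
f 20 22 4
f 21 1 23
f 21 23 22
f 22 23 24
f 22 24 4
f 23 1 25
f 23 25 24
f 24 25 26
f 24 26 4
f 25 1 27
f 25 27 26
f 26 27 28
f 26 28 4
f 27 1 2
f 27 2 28
f 28 2 3
f 28 3 4
f 30 29 32
f 30 32 31
f 32 29 33
f 32 33 31
f 33 29 34
f 33 34 31
f 34 29 35
f 34 35 31
f 35 29 36
f 35 36 31
f 36 29 37
f 36 37 31
f 37 29 38
f 37 38 31
f 38 29 39
f 38 39 31
f 39 29 40
f 39 40 31
f 40 29 41
f 40 41 31
f 41 29 42
f 41 42 31
f 42 29 43
f 42 43 31
f 43 29 30
f 43 30 31
f 45 47 44
f 48 45 44
f 44 47 46
f 46 48 44
f 45 51 47
f 49 45 48
f 49 51 45
f 47 51 46
f 50 48 46
f 46 51 50
f 50 49 48
f 51 49 50
f 53 55 52
f 56 53 52
f 52 55 54
f 54 56 52
f 53 59 55
f 57 53 56
f 57 59 53
f 55 59 54
f 58 56 54
f 54 59 58
f 58 57 56
f 59 57 58



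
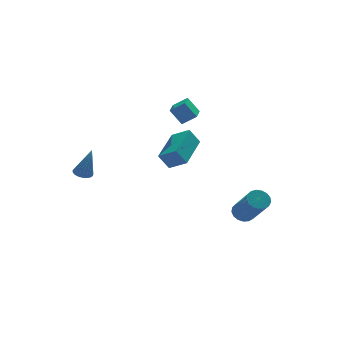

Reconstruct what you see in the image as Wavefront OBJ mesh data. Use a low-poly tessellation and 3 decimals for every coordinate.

v -1.631 -3.542 0.928
v -2.107 -3.339 1.737
v -0.246 -1.936 1.339
v -0.722 -1.733 2.148
v -0.998 -4.227 1.472
v -1.474 -4.024 2.281
v 0.387 -2.621 1.883
v -0.089 -2.418 2.692
v 3.578 -0.929 -4.718
v 3.932 -0.497 -4.386
v 4.116 -1.919 -2.731
v 3.762 -2.351 -3.062
v 3.64 -0.435 -4.3
v 3.824 -1.857 -2.645
v 3.333 -0.486 -4.31
v 3.517 -1.908 -2.655
v 3.082 -0.639 -4.413
v 3.267 -2.061 -2.758
v 2.945 -0.858 -4.586
v 3.129 -2.28 -2.931
v 2.953 -1.093 -4.789
v 3.137 -2.516 -3.134
v 3.104 -1.291 -4.976
v 3.288 -2.713 -3.321
v 3.364 -1.406 -5.104
v 3.548 -2.828 -3.449
v 3.672 -1.411 -5.143
v 3.856 -2.834 -3.488
v 3.959 -1.306 -5.084
v 4.143 -2.729 -3.429
v 4.159 -1.115 -4.942
v 4.343 -2.537 -3.287
v 4.225 -0.881 -4.748
v 4.41 -2.303 -3.093
v 4.144 -0.658 -4.547
v 4.328 -2.08 -2.892
v 0.774 0.524 1.569
v 0.3 0.96 2.424
v 1.376 1.545 1.382
v 0.903 1.981 2.236
v 1.457 0.219 2.104
v 0.984 0.655 2.958
v 2.06 1.24 1.916
v 1.586 1.676 2.771
v -3.484 3.501 -2.529
v -3.085 3.158 -2.689
v -3.116 3.099 -0.751
v -2.972 3.356 -2.668
v -2.947 3.578 -2.623
v -3.016 3.788 -2.561
v -3.165 3.948 -2.494
v -3.369 4.03 -2.433
v -3.593 4.021 -2.389
v -3.799 3.922 -2.369
v -3.949 3.75 -2.377
v -4.02 3.535 -2.411
v -3.997 3.314 -2.465
v -3.886 3.126 -2.531
v -3.705 3.002 -2.596
v -3.486 2.964 -2.65
v -3.267 3.019 -2.683
f 2 4 1
f 5 2 1
f 1 4 3
f 3 5 1
f 2 8 4
f 6 2 5
f 6 8 2
f 4 8 3
f 7 5 3
f 3 8 7
f 7 6 5
f 8 6 7
f 10 9 13
f 10 13 11
f 11 13 14
f 11 14 12
f 13 9 15
f 13 15 14
f 14 15 16
f 14 16 12
f 15 9 17
f 15 17 16
f 16 17 18
f 16 18 12
f 17 9 19
f 17 19 18
f 18 19 20
f 18 20 12
f 19 9 21
f 19 21 20
f 20 21 22
f 20 22 12
f 21 9 23
f 21 23 22
f 22 23 24
f 22 24 12
f 23 9 25
f 23 25 24
f 24 25 26
f 24 26 12
f 25 9 27
f 25 27 26
f 26 27 28
f 26 28 12
f 27 9 29
f 27 29 28
f 28 29 30
f 28 30 12
f 29 9 31
f 29 31 30
f 30 31 32
f 30 32 12
f 31 9 33
f 31 33 32
f 32 33 34
f 32 34 12
f 33 9 35
f 33 35 34
f 34 35 36
f 34 36 12
f 35 9 10
f 35 10 36
f 36 10 11
f 36 11 12
f 38 40 37
f 41 38 37
f 37 40 39
f 39 41 37
f 38 44 40
f 42 38 41
f 42 44 38
f 40 44 39
f 43 41 39
f 39 44 43
f 43 42 41
f 44 42 43
f 46 45 48
f 46 48 47
f 48 45 49
f 48 49 47
f 49 45 50
f 49 50 47
f 50 45 51
f 50 51 47
f 51 45 52
f 51 52 47
f 52 45 53
f 52 53 47
f 53 45 54
f 53 54 47
f 54 45 55
f 54 55 47
f 55 45 56
f 55 56 47
f 56 45 57
f 56 57 47
f 57 45 58
f 57 58 47
f 58 45 59
f 58 59 47
f 59 45 60
f 59 60 47
f 60 45 61
f 60 61 47
f 61 45 46
f 61 46 47



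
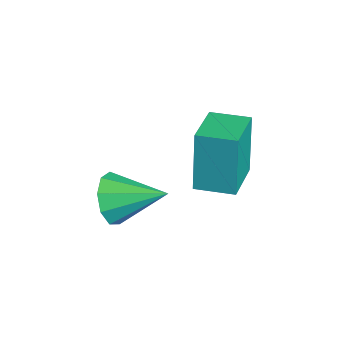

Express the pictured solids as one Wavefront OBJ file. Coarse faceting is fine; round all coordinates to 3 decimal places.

v 0.081 -1.81 2.659
v -0.205 -1.732 4.526
v 0.526 -0.782 2.684
v 0.239 -0.705 4.551
v 1.421 -2.395 2.889
v 1.134 -2.318 4.756
v 1.865 -1.368 2.914
v 1.579 -1.29 4.781
v 2.127 -4.507 3.38
v 2.505 -4.908 3.96
v 2.693 -3.193 3.92
v 2.828 -4.867 3.519
v 2.822 -4.657 3.014
v 2.491 -4.377 2.68
v 1.989 -4.158 2.674
v 1.552 -4.103 2.998
v 1.384 -4.237 3.501
v 1.563 -4.497 3.948
v 2.006 -4.762 4.129
f 2 4 1
f 5 2 1
f 1 4 3
f 3 5 1
f 2 8 4
f 6 2 5
f 6 8 2
f 4 8 3
f 7 5 3
f 3 8 7
f 7 6 5
f 8 6 7
f 10 9 12
f 10 12 11
f 12 9 13
f 12 13 11
f 13 9 14
f 13 14 11
f 14 9 15
f 14 15 11
f 15 9 16
f 15 16 11
f 16 9 17
f 16 17 11
f 17 9 18
f 17 18 11
f 18 9 19
f 18 19 11
f 19 9 10
f 19 10 11



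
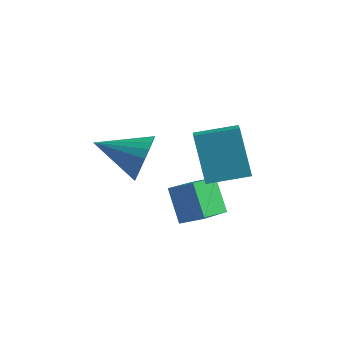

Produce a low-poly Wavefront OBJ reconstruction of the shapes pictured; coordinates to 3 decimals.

v -1.436 0.318 -1.845
v -1.024 -0.049 -0.916
v -3.304 -0.338 -1.275
v -1.139 0.371 -0.808
v -1.305 0.783 -0.879
v -1.493 1.113 -1.117
v -1.672 1.307 -1.481
v -1.81 1.329 -1.907
v -1.883 1.176 -2.323
v -1.879 0.875 -2.657
v -1.798 0.478 -2.849
v -1.655 0.053 -2.868
v -1.474 -0.327 -2.71
v -1.286 -0.595 -2.403
v -1.124 -0.705 -1.999
v -1.016 -0.638 -1.568
v -0.981 -0.406 -1.185
v -0.022 1.284 -3.289
v -0.045 -0.292 -2.554
v 0.911 1.52 -2.755
v 0.887 -0.057 -2.019
v 0.833 0.697 -4.521
v 0.809 -0.88 -3.785
v 1.765 0.932 -3.986
v 1.742 -0.644 -3.251
v 1.583 -0.322 -1.57
v 0.701 0.264 0.336
v 1.18 0.287 -1.943
v 0.298 0.872 -0.037
v 2.902 0.728 -1.283
v 2.02 1.313 0.623
v 2.499 1.336 -1.656
v 1.617 1.922 0.25
f 2 1 4
f 2 4 3
f 4 1 5
f 4 5 3
f 5 1 6
f 5 6 3
f 6 1 7
f 6 7 3
f 7 1 8
f 7 8 3
f 8 1 9
f 8 9 3
f 9 1 10
f 9 10 3
f 10 1 11
f 10 11 3
f 11 1 12
f 11 12 3
f 12 1 13
f 12 13 3
f 13 1 14
f 13 14 3
f 14 1 15
f 14 15 3
f 15 1 16
f 15 16 3
f 16 1 17
f 16 17 3
f 17 1 2
f 17 2 3
f 19 21 18
f 22 19 18
f 18 21 20
f 20 22 18
f 19 25 21
f 23 19 22
f 23 25 19
f 21 25 20
f 24 22 20
f 20 25 24
f 24 23 22
f 25 23 24
f 27 29 26
f 30 27 26
f 26 29 28
f 28 30 26
f 27 33 29
f 31 27 30
f 31 33 27
f 29 33 28
f 32 30 28
f 28 33 32
f 32 31 30
f 33 31 32



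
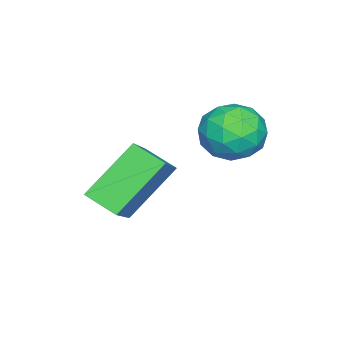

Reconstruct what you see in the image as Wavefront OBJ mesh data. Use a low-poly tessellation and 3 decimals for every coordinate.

v -1.11 -2.551 -2.209
v -1.21 -3.434 -1.796
v 0.257 -2.227 -1.182
v 0.157 -3.11 -0.769
v 0.043 -3.29 -3.511
v -0.057 -4.173 -3.098
v 1.41 -2.966 -2.484
v 1.31 -3.849 -2.071
v -2.251 -1.059 -0.346
v -1.49 -0.624 -0.605
v -2.01 -2.096 -1.375
v -1.249 -1.661 -1.634
v -1.284 -2.074 -0.819
v -1.433 -1.434 -0.183
v -2.067 -1.286 -1.797
v -2.216 -0.646 -1.161
v -1.376 -0.764 -1.502
v -0.892 -1.252 -0.898
v -2.608 -1.468 -1.082
v -2.124 -1.956 -0.478
v -1.892 -0.751 -0.385
v -1.608 -1.969 -1.595
v -1.629 -2.212 -1.116
v -1.181 -1.957 -1.268
v -1.858 -1.227 -0.137
v -1.41 -0.971 -0.29
v -1.289 -1.823 -0.415
v -2.09 -1.749 -1.69
v -1.642 -1.493 -1.843
v -2.319 -0.763 -0.712
v -1.871 -0.508 -0.864
v -2.211 -0.897 -1.565
v -1.377 -0.578 -1.065
v -1.236 -1.187 -1.67
v -1.717 -0.967 -1.765
v -1.804 -0.59 -1.391
v -1.093 -0.864 -0.71
v -0.951 -1.473 -1.315
v -0.971 -1.716 -0.836
v -1.059 -1.34 -0.462
v -1.026 -0.946 -1.237
v -2.549 -1.247 -0.665
v -2.407 -1.856 -1.27
v -2.441 -1.38 -1.518
v -2.529 -1.004 -1.144
v -2.264 -1.533 -0.31
v -2.123 -2.142 -0.915
v -1.696 -2.13 -0.589
v -1.783 -1.753 -0.215
v -2.474 -1.774 -0.743
f 2 4 1
f 5 2 1
f 1 4 3
f 3 5 1
f 2 8 4
f 6 2 5
f 6 8 2
f 4 8 3
f 7 5 3
f 3 8 7
f 7 6 5
f 8 6 7
f 9 46 25
f 46 20 49
f 25 49 14
f 46 49 25
f 9 25 21
f 25 14 26
f 21 26 10
f 25 26 21
f 9 21 30
f 21 10 31
f 30 31 16
f 21 31 30
f 9 30 42
f 30 16 45
f 42 45 19
f 30 45 42
f 9 42 46
f 42 19 50
f 46 50 20
f 42 50 46
f 10 26 37
f 26 14 40
f 37 40 18
f 26 40 37
f 14 49 27
f 49 20 48
f 27 48 13
f 49 48 27
f 20 50 47
f 50 19 43
f 47 43 11
f 50 43 47
f 19 45 44
f 45 16 32
f 44 32 15
f 45 32 44
f 16 31 36
f 31 10 33
f 36 33 17
f 31 33 36
f 12 38 24
f 38 18 39
f 24 39 13
f 38 39 24
f 12 24 22
f 24 13 23
f 22 23 11
f 24 23 22
f 12 22 29
f 22 11 28
f 29 28 15
f 22 28 29
f 12 29 34
f 29 15 35
f 34 35 17
f 29 35 34
f 12 34 38
f 34 17 41
f 38 41 18
f 34 41 38
f 13 39 27
f 39 18 40
f 27 40 14
f 39 40 27
f 11 23 47
f 23 13 48
f 47 48 20
f 23 48 47
f 15 28 44
f 28 11 43
f 44 43 19
f 28 43 44
f 17 35 36
f 35 15 32
f 36 32 16
f 35 32 36
f 18 41 37
f 41 17 33
f 37 33 10
f 41 33 37



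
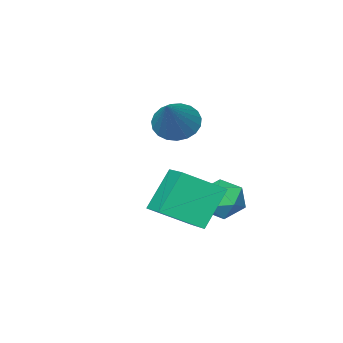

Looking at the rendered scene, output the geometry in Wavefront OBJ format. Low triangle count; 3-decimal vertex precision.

v -3.166 2.26 1.591
v -2.254 1.764 2.193
v -2.887 3.104 1.864
v -1.976 2.608 2.466
v -2.444 2.352 0.574
v -1.533 1.856 1.176
v -2.166 3.196 0.847
v -1.254 2.7 1.449
v -4.226 2.126 0.549
v -3.704 2.335 0.857
v -3.936 1.145 0.723
v -3.414 1.354 1.031
v -3.994 1.438 1.29
v -4.174 2.044 1.183
v -3.466 1.436 0.397
v -3.646 2.042 0.29
v -3.234 1.909 0.763
v -3.561 1.91 1.315
v -4.079 1.57 0.265
v -4.406 1.571 0.817
v -3.921 -0.18 2.689
v -3.689 0.158 2.225
v -3.099 0.52 3.611
v -3.891 0.3 2.298
v -4.099 0.359 2.439
v -4.276 0.324 2.623
v -4.392 0.203 2.818
v -4.426 0.015 2.992
v -4.373 -0.207 3.113
v -4.242 -0.423 3.16
v -4.056 -0.598 3.127
v -3.846 -0.701 3.017
v -3.649 -0.713 2.851
v -3.499 -0.633 2.657
v -3.423 -0.475 2.468
v -3.432 -0.266 2.318
v -3.526 -0.042 2.232
f 2 4 1
f 5 2 1
f 1 4 3
f 3 5 1
f 2 8 4
f 6 2 5
f 6 8 2
f 4 8 3
f 7 5 3
f 3 8 7
f 7 6 5
f 8 6 7
f 9 20 14
f 9 14 10
f 9 10 16
f 9 16 19
f 9 19 20
f 10 14 18
f 14 20 13
f 20 19 11
f 19 16 15
f 16 10 17
f 12 18 13
f 12 13 11
f 12 11 15
f 12 15 17
f 12 17 18
f 13 18 14
f 11 13 20
f 15 11 19
f 17 15 16
f 18 17 10
f 22 21 24
f 22 24 23
f 24 21 25
f 24 25 23
f 25 21 26
f 25 26 23
f 26 21 27
f 26 27 23
f 27 21 28
f 27 28 23
f 28 21 29
f 28 29 23
f 29 21 30
f 29 30 23
f 30 21 31
f 30 31 23
f 31 21 32
f 31 32 23
f 32 21 33
f 32 33 23
f 33 21 34
f 33 34 23
f 34 21 35
f 34 35 23
f 35 21 36
f 35 36 23
f 36 21 37
f 36 37 23
f 37 21 22
f 37 22 23



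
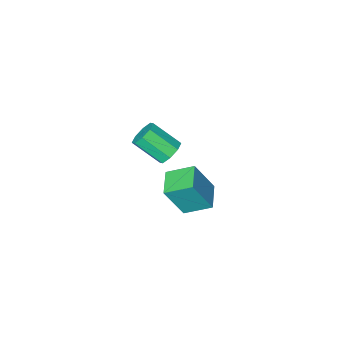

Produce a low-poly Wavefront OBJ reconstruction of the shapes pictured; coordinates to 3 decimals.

v -0.26 -1.926 -3.213
v 0.627 -2.26 -1.395
v 0.527 -0.794 -3.389
v 1.414 -1.128 -1.571
v 0.806 -2.772 -3.889
v 1.693 -3.106 -2.071
v 1.593 -1.64 -4.065
v 2.48 -1.974 -2.247
v 2.743 -0.903 2.044
v 3.082 -0.349 2.354
v 3.897 -1.403 3.345
v 3.557 -1.957 3.036
v 2.61 -0.476 2.608
v 3.424 -1.529 3.599
v 2.215 -0.853 2.532
v 3.03 -1.906 3.523
v 2.13 -1.259 2.17
v 2.944 -2.313 3.161
v 2.403 -1.457 1.735
v 3.218 -2.511 2.726
v 2.876 -1.331 1.481
v 3.69 -2.384 2.472
v 3.27 -0.954 1.557
v 4.085 -2.007 2.548
v 3.356 -0.547 1.919
v 4.17 -1.601 2.91
f 2 4 1
f 5 2 1
f 1 4 3
f 3 5 1
f 2 8 4
f 6 2 5
f 6 8 2
f 4 8 3
f 7 5 3
f 3 8 7
f 7 6 5
f 8 6 7
f 10 9 13
f 10 13 11
f 11 13 14
f 11 14 12
f 13 9 15
f 13 15 14
f 14 15 16
f 14 16 12
f 15 9 17
f 15 17 16
f 16 17 18
f 16 18 12
f 17 9 19
f 17 19 18
f 18 19 20
f 18 20 12
f 19 9 21
f 19 21 20
f 20 21 22
f 20 22 12
f 21 9 23
f 21 23 22
f 22 23 24
f 22 24 12
f 23 9 25
f 23 25 24
f 24 25 26
f 24 26 12
f 25 9 10
f 25 10 26
f 26 10 11
f 26 11 12



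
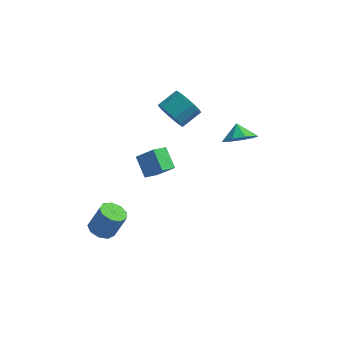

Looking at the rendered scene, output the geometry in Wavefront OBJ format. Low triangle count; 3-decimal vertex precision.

v 1.687 2.461 0.174
v 2.125 1.93 0.913
v 1.293 3.099 0.866
v 2.551 2.429 0.695
v 2.573 2.942 0.234
v 2.179 3.23 -0.256
v 1.556 3.158 -0.544
v 0.993 2.76 -0.496
v 0.755 2.222 -0.135
v 0.953 1.795 0.372
v 1.494 1.68 0.786
v -2.258 2.563 1.014
v -1.57 2.528 0.289
v -0.854 3.482 0.922
v -1.542 3.517 1.646
v -1.91 2.886 0.133
v -1.194 3.84 0.766
v -2.343 3.158 0.214
v -1.627 4.111 0.847
v -2.754 3.27 0.509
v -2.038 4.224 1.142
v -3.031 3.193 0.939
v -2.315 4.147 1.572
v -3.101 2.947 1.389
v -2.386 3.901 2.022
v -2.946 2.598 1.738
v -2.23 3.552 2.371
v -2.606 2.24 1.894
v -1.89 3.194 2.527
v -2.173 1.969 1.813
v -1.457 2.922 2.446
v -1.762 1.856 1.518
v -1.046 2.81 2.151
v -1.485 1.933 1.088
v -0.769 2.887 1.721
v -1.414 2.179 0.638
v -0.699 3.133 1.271
v -4.043 1.933 -2.49
v -2.995 1.832 -1.493
v -3.606 2.775 -2.865
v -2.558 2.674 -1.868
v -3.262 1.126 -3.392
v -2.214 1.025 -2.395
v -2.825 1.968 -3.767
v -1.777 1.867 -2.77
v -3.96 -3.874 -3.629
v -3.231 -3.919 -3.931
v -2.612 -3.691 -2.474
v -3.34 -3.646 -2.171
v -3.403 -3.407 -3.938
v -2.784 -3.179 -2.481
v -3.835 -3.113 -3.801
v -3.216 -2.885 -2.343
v -4.326 -3.175 -3.583
v -3.706 -2.947 -2.125
v -4.645 -3.565 -3.386
v -4.025 -3.337 -1.928
v -4.644 -4.099 -3.303
v -4.024 -3.87 -1.845
v -4.322 -4.527 -3.372
v -3.703 -4.299 -1.915
v -3.831 -4.651 -3.562
v -3.212 -4.423 -2.104
v -3.401 -4.41 -3.783
v -2.781 -4.182 -2.325
f 2 1 4
f 2 4 3
f 4 1 5
f 4 5 3
f 5 1 6
f 5 6 3
f 6 1 7
f 6 7 3
f 7 1 8
f 7 8 3
f 8 1 9
f 8 9 3
f 9 1 10
f 9 10 3
f 10 1 11
f 10 11 3
f 11 1 2
f 11 2 3
f 13 12 16
f 13 16 14
f 14 16 17
f 14 17 15
f 16 12 18
f 16 18 17
f 17 18 19
f 17 19 15
f 18 12 20
f 18 20 19
f 19 20 21
f 19 21 15
f 20 12 22
f 20 22 21
f 21 22 23
f 21 23 15
f 22 12 24
f 22 24 23
f 23 24 25
f 23 25 15
f 24 12 26
f 24 26 25
f 25 26 27
f 25 27 15
f 26 12 28
f 26 28 27
f 27 28 29
f 27 29 15
f 28 12 30
f 28 30 29
f 29 30 31
f 29 31 15
f 30 12 32
f 30 32 31
f 31 32 33
f 31 33 15
f 32 12 34
f 32 34 33
f 33 34 35
f 33 35 15
f 34 12 36
f 34 36 35
f 35 36 37
f 35 37 15
f 36 12 13
f 36 13 37
f 37 13 14
f 37 14 15
f 39 41 38
f 42 39 38
f 38 41 40
f 40 42 38
f 39 45 41
f 43 39 42
f 43 45 39
f 41 45 40
f 44 42 40
f 40 45 44
f 44 43 42
f 45 43 44
f 47 46 50
f 47 50 48
f 48 50 51
f 48 51 49
f 50 46 52
f 50 52 51
f 51 52 53
f 51 53 49
f 52 46 54
f 52 54 53
f 53 54 55
f 53 55 49
f 54 46 56
f 54 56 55
f 55 56 57
f 55 57 49
f 56 46 58
f 56 58 57
f 57 58 59
f 57 59 49
f 58 46 60
f 58 60 59
f 59 60 61
f 59 61 49
f 60 46 62
f 60 62 61
f 61 62 63
f 61 63 49
f 62 46 64
f 62 64 63
f 63 64 65
f 63 65 49
f 64 46 47
f 64 47 65
f 65 47 48
f 65 48 49

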